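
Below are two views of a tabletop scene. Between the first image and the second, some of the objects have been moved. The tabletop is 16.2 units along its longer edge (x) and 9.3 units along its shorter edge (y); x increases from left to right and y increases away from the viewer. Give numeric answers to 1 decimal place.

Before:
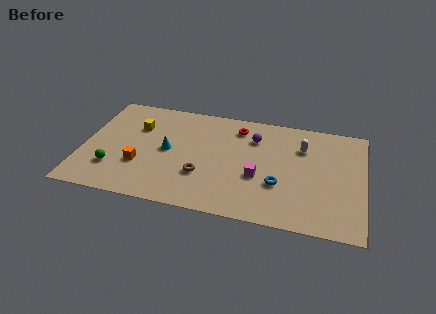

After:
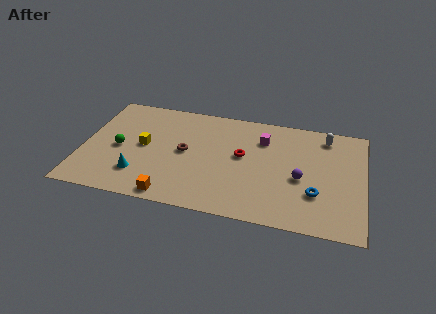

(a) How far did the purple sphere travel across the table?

4.0

From (9.8, 6.9) to (12.6, 4.0), the purple sphere covered √(2.8² + 2.9²) ≈ 4.0 units.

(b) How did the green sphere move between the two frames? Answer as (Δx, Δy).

(0.2, 1.8)

The green sphere started near (1.9, 2.5) and ended near (2.1, 4.3).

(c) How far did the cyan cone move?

2.8

The cyan cone moved from about (4.9, 4.7) to (3.4, 2.3), a distance of √(1.5² + 2.4²) ≈ 2.8.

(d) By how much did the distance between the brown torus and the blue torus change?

+3.4

The distance was about 4.4 in the first image and 7.8 in the second, so they moved 3.4 units further apart.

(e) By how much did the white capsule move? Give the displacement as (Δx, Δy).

(1.3, 1.2)

From the two frames, the white capsule sits at roughly (12.6, 6.7) before and (13.9, 7.9) after.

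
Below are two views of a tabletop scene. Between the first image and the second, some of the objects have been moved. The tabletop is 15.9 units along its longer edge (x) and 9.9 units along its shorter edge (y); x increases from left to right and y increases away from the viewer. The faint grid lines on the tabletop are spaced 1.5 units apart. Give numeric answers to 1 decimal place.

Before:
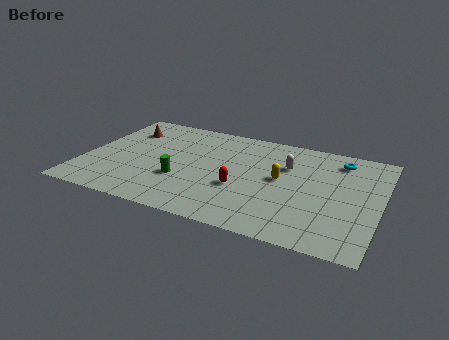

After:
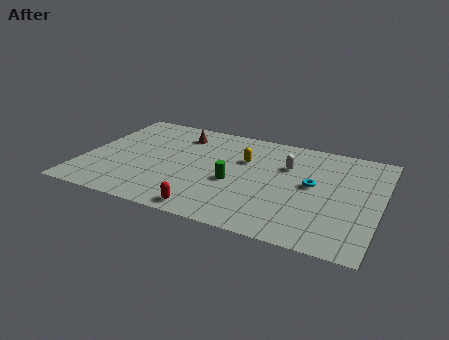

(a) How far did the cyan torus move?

3.1

From (13.5, 8.2) to (12.3, 5.3), the cyan torus covered √(1.2² + 2.9²) ≈ 3.1 units.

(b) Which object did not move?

the white capsule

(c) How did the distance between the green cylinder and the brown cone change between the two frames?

-0.3

The distance was about 5.4 in the first image and 5.1 in the second, so they moved 0.3 units closer together.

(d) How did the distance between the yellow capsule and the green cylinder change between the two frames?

-3.1

They were about 5.5 units apart before and 2.4 after — 3.1 units closer together.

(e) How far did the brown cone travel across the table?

3.0

From (1.8, 7.4) to (4.8, 7.9), the brown cone covered √(3.0² + 0.5²) ≈ 3.0 units.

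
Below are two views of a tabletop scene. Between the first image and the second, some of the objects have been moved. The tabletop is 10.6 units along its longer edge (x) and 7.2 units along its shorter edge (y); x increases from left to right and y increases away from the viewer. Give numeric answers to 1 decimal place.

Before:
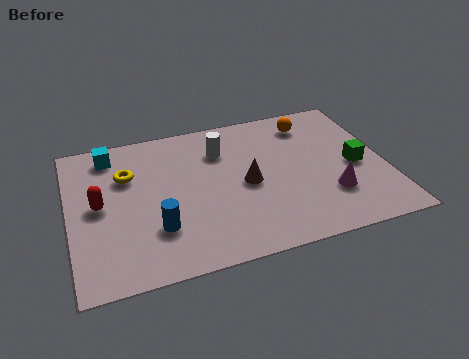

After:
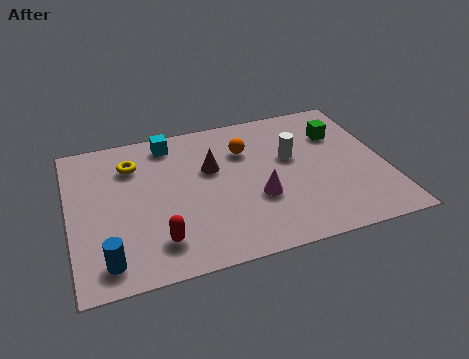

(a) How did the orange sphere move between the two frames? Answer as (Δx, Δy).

(-2.3, -0.8)

From the two frames, the orange sphere sits at roughly (8.3, 5.9) before and (6.0, 5.1) after.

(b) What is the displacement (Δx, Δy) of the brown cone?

(-1.1, 1.1)

The brown cone started near (5.9, 3.4) and ended near (4.8, 4.5).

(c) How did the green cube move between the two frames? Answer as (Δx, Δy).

(-0.4, 1.8)

From the two frames, the green cube sits at roughly (9.6, 3.3) before and (9.2, 5.1) after.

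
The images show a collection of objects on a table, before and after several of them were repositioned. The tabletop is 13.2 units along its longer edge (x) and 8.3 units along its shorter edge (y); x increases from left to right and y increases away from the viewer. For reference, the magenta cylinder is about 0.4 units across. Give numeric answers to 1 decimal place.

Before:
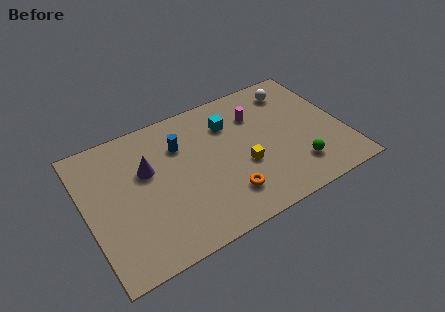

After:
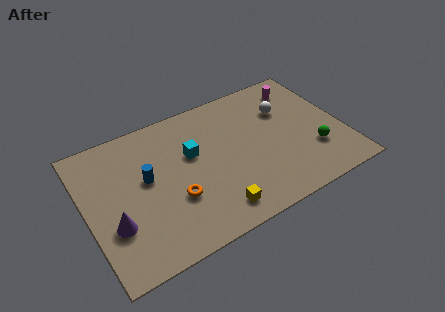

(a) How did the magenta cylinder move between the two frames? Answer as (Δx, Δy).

(2.5, 0.8)

From the two frames, the magenta cylinder sits at roughly (9.0, 6.0) before and (11.5, 6.8) after.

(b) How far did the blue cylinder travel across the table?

2.2

The blue cylinder moved from about (5.0, 5.9) to (3.1, 4.7), a distance of √(1.9² + 1.2²) ≈ 2.2.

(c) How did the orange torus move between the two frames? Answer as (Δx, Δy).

(-2.5, 1.0)

From the two frames, the orange torus sits at roughly (6.8, 1.9) before and (4.3, 2.9) after.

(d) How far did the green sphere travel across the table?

1.2

The green sphere moved from about (10.5, 1.9) to (11.5, 2.5), a distance of √(1.0² + 0.6²) ≈ 1.2.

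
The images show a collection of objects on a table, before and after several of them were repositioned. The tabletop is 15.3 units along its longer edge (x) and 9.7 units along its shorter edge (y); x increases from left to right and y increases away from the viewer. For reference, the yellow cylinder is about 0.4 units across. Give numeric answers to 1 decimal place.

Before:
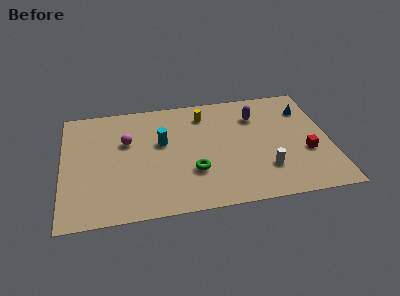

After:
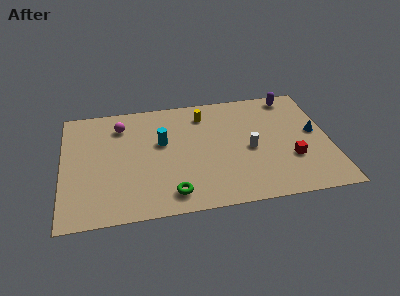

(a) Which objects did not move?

the cyan cylinder and the yellow cylinder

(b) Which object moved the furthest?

the purple capsule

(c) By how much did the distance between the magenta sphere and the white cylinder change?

-0.6

The distance was about 8.6 in the first image and 8.0 in the second, so they moved 0.6 units closer together.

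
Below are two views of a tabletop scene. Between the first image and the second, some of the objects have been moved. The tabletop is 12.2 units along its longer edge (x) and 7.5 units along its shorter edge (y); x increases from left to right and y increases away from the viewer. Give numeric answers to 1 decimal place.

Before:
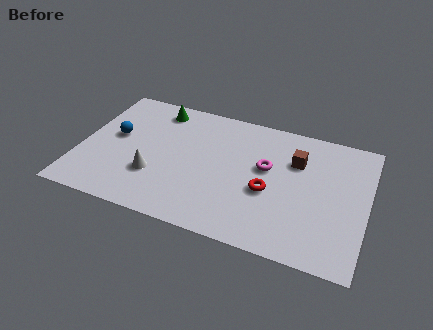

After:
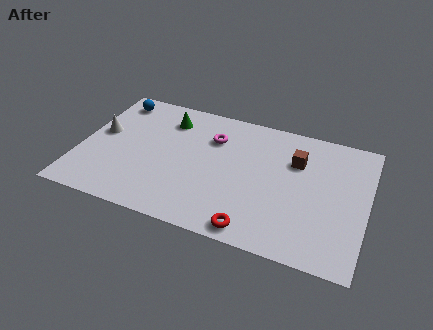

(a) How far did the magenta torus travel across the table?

2.6

From (7.9, 4.4) to (5.5, 5.4), the magenta torus covered √(2.4² + 1.0²) ≈ 2.6 units.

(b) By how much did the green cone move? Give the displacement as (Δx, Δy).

(0.5, -0.5)

The green cone started near (3.0, 6.4) and ended near (3.5, 5.9).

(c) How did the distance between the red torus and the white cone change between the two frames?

+2.8

They were about 4.9 units apart before and 7.7 after — 2.8 units further apart.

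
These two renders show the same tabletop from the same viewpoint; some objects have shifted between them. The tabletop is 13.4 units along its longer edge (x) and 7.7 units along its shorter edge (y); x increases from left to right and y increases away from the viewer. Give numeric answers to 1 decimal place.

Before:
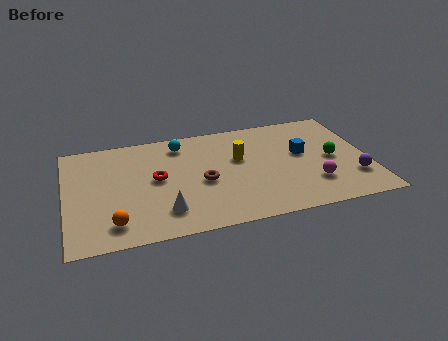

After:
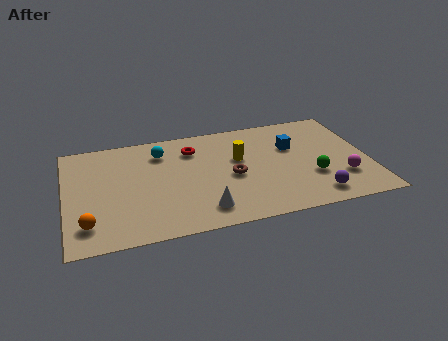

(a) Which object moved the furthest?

the red torus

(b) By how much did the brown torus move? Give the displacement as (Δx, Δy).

(1.3, 0.1)

The brown torus started near (6.0, 3.4) and ended near (7.3, 3.5).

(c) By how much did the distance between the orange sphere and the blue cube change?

+0.8

Before: roughly 9.0 units apart; after: 9.8. That's 0.8 units further apart.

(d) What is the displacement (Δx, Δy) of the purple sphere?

(-1.8, -0.9)

From the two frames, the purple sphere sits at roughly (12.6, 2.1) before and (10.8, 1.2) after.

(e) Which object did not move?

the yellow cylinder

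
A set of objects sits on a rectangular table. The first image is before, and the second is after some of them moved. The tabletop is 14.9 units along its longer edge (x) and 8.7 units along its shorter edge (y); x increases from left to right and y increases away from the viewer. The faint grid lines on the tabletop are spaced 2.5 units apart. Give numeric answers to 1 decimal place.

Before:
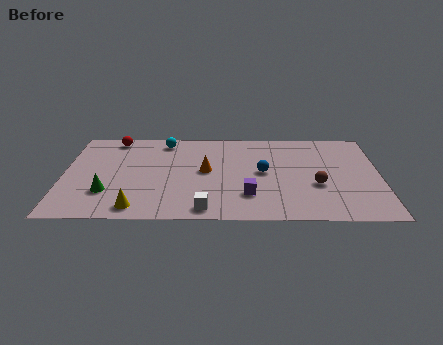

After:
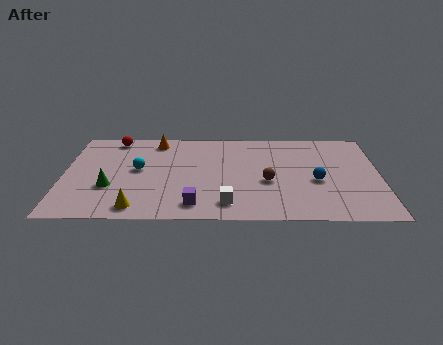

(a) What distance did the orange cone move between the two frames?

3.8

The orange cone was near (6.7, 4.6) before and (4.3, 7.5) after, so it travelled √(2.4² + 2.9²) ≈ 3.8 units.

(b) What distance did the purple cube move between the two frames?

2.7

From (8.7, 2.3) to (6.2, 1.4), the purple cube covered √(2.5² + 0.9²) ≈ 2.7 units.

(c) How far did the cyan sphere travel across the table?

3.0

The cyan sphere moved from about (4.7, 7.5) to (3.5, 4.7), a distance of √(1.2² + 2.8²) ≈ 3.0.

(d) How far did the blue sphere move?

2.6

The blue sphere was near (9.4, 4.5) before and (11.9, 3.7) after, so it travelled √(2.5² + 0.8²) ≈ 2.6 units.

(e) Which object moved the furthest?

the orange cone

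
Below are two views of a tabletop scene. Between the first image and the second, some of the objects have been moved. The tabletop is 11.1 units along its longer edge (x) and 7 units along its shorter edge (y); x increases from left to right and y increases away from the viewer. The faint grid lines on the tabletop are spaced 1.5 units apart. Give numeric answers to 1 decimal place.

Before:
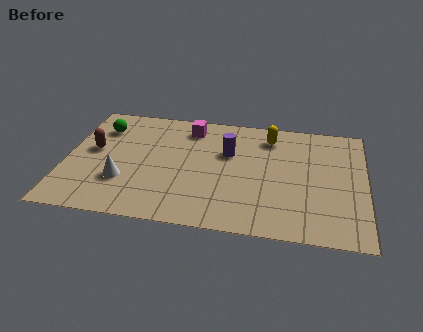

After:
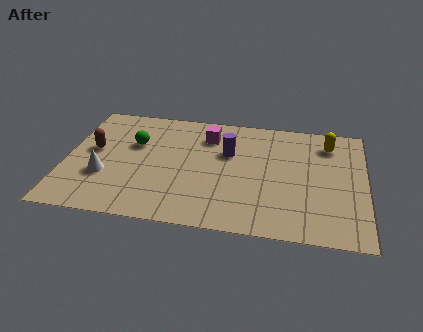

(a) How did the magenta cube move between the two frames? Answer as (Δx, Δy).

(0.7, -0.4)

The magenta cube was at about (4.5, 5.8) and moved to about (5.2, 5.4).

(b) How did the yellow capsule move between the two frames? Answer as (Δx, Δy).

(2.2, -0.1)

The yellow capsule started near (7.5, 5.7) and ended near (9.7, 5.6).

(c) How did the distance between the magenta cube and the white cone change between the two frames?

+0.5

The distance was about 4.3 in the first image and 4.8 in the second, so they moved 0.5 units further apart.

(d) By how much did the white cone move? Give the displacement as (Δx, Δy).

(-0.7, 0.2)

From the two frames, the white cone sits at roughly (2.2, 2.2) before and (1.5, 2.4) after.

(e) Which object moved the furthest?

the yellow capsule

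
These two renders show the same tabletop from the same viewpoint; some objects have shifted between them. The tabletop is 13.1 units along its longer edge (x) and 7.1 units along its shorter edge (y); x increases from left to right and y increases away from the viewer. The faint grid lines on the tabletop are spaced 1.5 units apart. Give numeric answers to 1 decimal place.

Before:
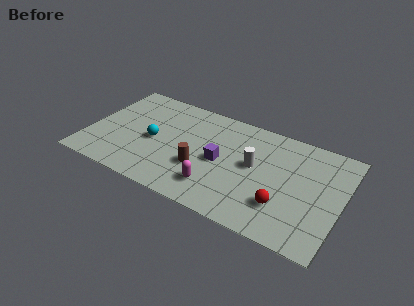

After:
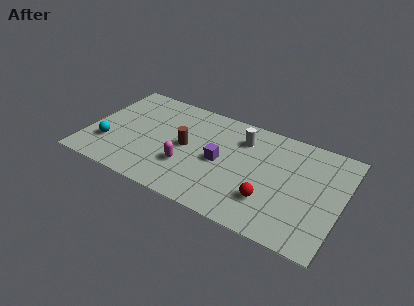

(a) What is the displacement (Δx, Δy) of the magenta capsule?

(-1.6, 0.7)

The magenta capsule was at about (6.9, 1.6) and moved to about (5.3, 2.3).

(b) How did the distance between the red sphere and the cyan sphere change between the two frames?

+1.4

The distance was about 7.0 in the first image and 8.4 in the second, so they moved 1.4 units further apart.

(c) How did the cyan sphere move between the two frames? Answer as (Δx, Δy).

(-2.2, -1.2)

The cyan sphere was at about (3.4, 3.3) and moved to about (1.2, 2.1).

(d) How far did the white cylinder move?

1.7

The white cylinder was near (8.6, 3.9) before and (7.8, 5.4) after, so it travelled √(0.8² + 1.5²) ≈ 1.7 units.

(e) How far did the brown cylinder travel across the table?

1.4

The brown cylinder moved from about (6.0, 2.5) to (5.1, 3.6), a distance of √(0.9² + 1.1²) ≈ 1.4.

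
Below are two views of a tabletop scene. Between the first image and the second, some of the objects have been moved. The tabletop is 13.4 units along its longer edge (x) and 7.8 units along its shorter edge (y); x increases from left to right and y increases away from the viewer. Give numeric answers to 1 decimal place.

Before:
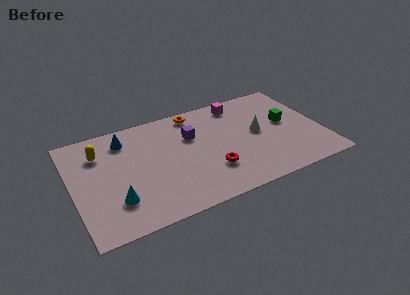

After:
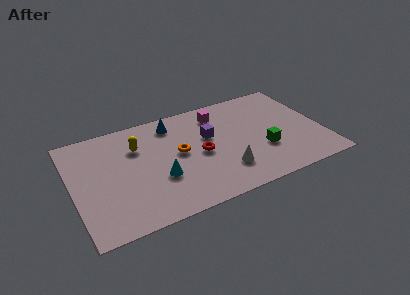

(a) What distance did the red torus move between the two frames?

1.5

The red torus moved from about (7.2, 2.3) to (6.8, 3.7), a distance of √(0.4² + 1.4²) ≈ 1.5.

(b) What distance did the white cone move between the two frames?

3.0

The white cone moved from about (10.0, 4.1) to (7.9, 2.0), a distance of √(2.1² + 2.1²) ≈ 3.0.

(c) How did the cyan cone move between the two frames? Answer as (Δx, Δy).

(2.4, 0.7)

The cyan cone was at about (2.1, 2.1) and moved to about (4.5, 2.8).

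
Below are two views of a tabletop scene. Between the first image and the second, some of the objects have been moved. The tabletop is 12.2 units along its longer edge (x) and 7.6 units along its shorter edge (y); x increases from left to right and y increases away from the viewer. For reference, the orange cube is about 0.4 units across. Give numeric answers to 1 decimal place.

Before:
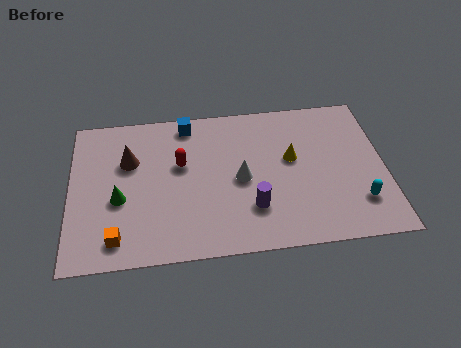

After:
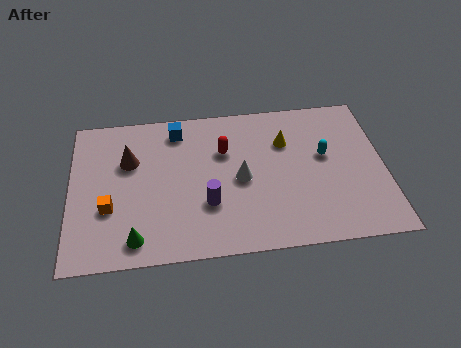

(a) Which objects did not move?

the white cone and the brown cone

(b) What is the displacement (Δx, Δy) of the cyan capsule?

(-1.2, 2.5)

The cyan capsule was at about (11.1, 1.9) and moved to about (9.9, 4.4).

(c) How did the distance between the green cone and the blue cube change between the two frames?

+1.1

The distance was about 4.5 in the first image and 5.6 in the second, so they moved 1.1 units further apart.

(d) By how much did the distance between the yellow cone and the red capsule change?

-1.9

The distance was about 4.3 in the first image and 2.4 in the second, so they moved 1.9 units closer together.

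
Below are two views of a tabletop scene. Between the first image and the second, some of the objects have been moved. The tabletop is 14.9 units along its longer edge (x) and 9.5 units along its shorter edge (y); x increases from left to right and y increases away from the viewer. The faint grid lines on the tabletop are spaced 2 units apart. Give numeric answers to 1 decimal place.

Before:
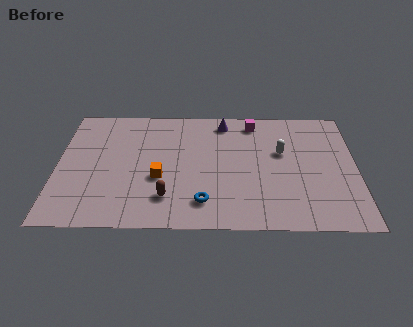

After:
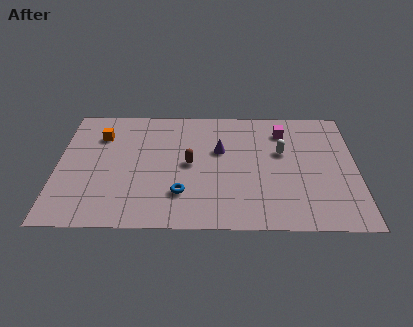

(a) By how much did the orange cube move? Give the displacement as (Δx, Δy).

(-3.0, 3.3)

The orange cube was at about (5.1, 3.7) and moved to about (2.1, 7.0).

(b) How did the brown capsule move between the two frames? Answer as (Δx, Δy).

(1.1, 2.6)

The brown capsule started near (5.5, 2.2) and ended near (6.6, 4.8).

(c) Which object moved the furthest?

the orange cube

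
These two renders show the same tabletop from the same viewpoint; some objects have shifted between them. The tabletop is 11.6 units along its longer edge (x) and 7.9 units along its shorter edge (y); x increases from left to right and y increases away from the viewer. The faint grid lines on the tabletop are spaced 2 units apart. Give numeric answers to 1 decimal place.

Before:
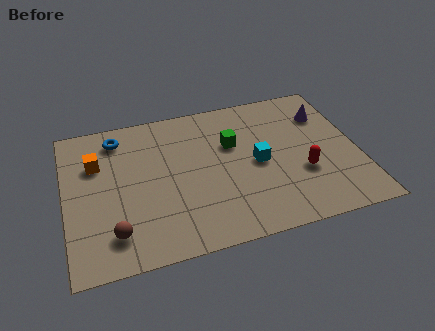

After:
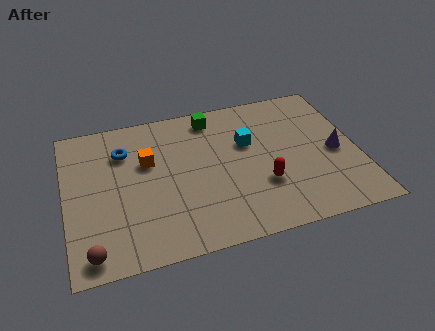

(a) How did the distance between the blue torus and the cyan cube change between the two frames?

-1.1

The distance was about 6.1 in the first image and 5.0 in the second, so they moved 1.1 units closer together.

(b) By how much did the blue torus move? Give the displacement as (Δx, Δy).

(0.2, -0.8)

From the two frames, the blue torus sits at roughly (2.2, 6.6) before and (2.4, 5.8) after.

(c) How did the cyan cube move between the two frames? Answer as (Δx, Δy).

(-0.3, 1.2)

From the two frames, the cyan cube sits at roughly (7.6, 3.8) before and (7.3, 5.0) after.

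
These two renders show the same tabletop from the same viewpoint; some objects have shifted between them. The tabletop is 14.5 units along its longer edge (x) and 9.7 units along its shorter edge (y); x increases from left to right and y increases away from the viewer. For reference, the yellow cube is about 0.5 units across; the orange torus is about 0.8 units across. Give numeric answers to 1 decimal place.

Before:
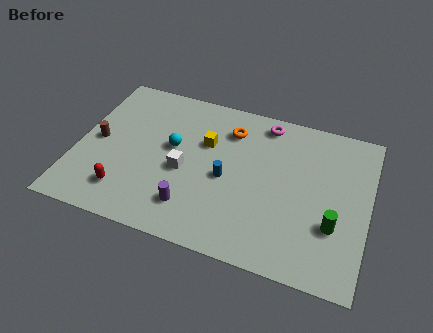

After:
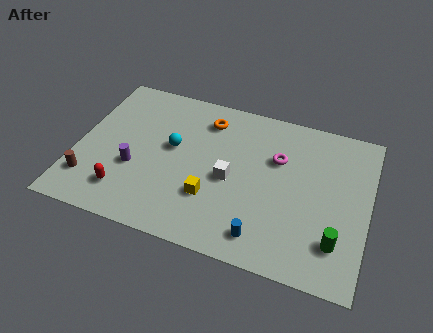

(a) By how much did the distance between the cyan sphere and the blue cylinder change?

+3.3

They were about 3.0 units apart before and 6.3 after — 3.3 units further apart.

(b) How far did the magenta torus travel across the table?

2.2

From (9.1, 8.5) to (9.9, 6.4), the magenta torus covered √(0.8² + 2.1²) ≈ 2.2 units.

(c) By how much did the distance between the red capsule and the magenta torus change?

-0.7

Before: roughly 9.1 units apart; after: 8.4. That's 0.7 units closer together.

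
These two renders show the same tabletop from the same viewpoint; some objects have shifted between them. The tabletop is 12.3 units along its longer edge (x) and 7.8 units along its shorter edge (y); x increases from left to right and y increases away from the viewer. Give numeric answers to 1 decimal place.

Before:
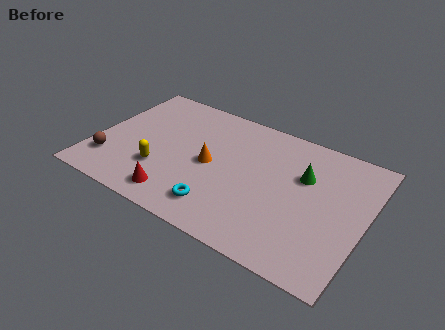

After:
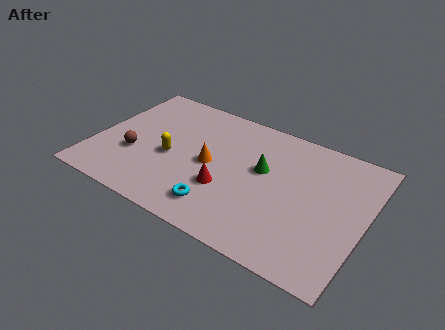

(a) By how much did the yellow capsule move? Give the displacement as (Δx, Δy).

(0.3, 1.0)

The yellow capsule was at about (3.2, 2.4) and moved to about (3.5, 3.4).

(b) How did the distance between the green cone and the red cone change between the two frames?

-4.1

The distance was about 6.5 in the first image and 2.4 in the second, so they moved 4.1 units closer together.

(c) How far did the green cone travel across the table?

1.9

From (9.4, 5.1) to (7.6, 4.6), the green cone covered √(1.8² + 0.5²) ≈ 1.9 units.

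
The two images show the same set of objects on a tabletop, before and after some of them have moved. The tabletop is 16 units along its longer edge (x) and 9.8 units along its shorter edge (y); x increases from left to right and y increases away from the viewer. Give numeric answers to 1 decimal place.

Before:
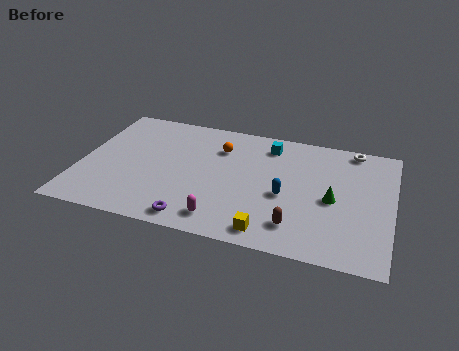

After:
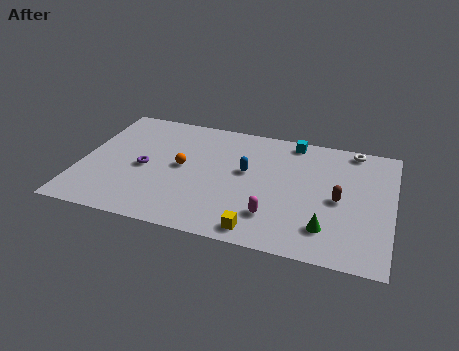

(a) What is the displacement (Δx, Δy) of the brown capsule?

(2.0, 2.6)

From the two frames, the brown capsule sits at roughly (11.3, 2.0) before and (13.3, 4.6) after.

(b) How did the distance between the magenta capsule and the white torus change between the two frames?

-2.2

The distance was about 9.7 in the first image and 7.5 in the second, so they moved 2.2 units closer together.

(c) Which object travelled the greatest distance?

the purple torus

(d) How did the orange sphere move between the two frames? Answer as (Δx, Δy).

(-1.8, -2.1)

The orange sphere started near (7.0, 7.2) and ended near (5.2, 5.1).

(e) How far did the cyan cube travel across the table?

1.4

From (9.5, 8.1) to (10.7, 8.8), the cyan cube covered √(1.2² + 0.7²) ≈ 1.4 units.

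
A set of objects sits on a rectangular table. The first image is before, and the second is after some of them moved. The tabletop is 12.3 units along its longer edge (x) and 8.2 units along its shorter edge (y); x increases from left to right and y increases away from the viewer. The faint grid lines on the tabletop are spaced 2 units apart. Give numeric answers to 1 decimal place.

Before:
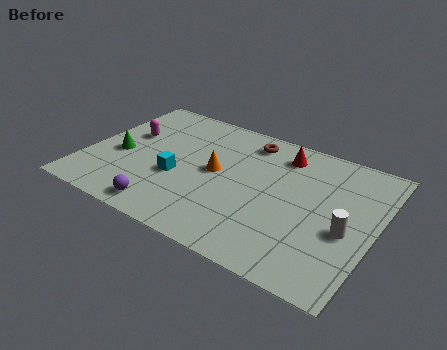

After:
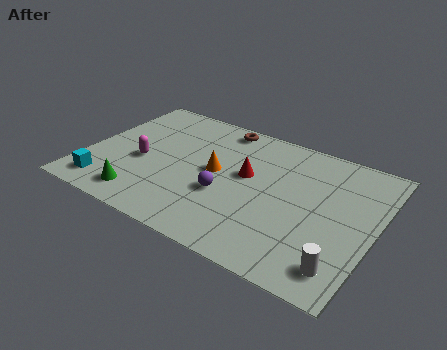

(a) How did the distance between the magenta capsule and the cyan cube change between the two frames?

-0.6

The distance was about 3.1 in the first image and 2.5 in the second, so they moved 0.6 units closer together.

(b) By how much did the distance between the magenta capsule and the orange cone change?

-0.9

Before: roughly 4.1 units apart; after: 3.2. That's 0.9 units closer together.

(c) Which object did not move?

the orange cone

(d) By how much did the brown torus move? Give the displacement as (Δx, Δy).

(-1.3, 0.4)

The brown torus was at about (6.5, 6.9) and moved to about (5.2, 7.3).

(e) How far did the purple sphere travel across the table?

3.0

From (3.9, 1.0) to (6.1, 3.1), the purple sphere covered √(2.2² + 2.1²) ≈ 3.0 units.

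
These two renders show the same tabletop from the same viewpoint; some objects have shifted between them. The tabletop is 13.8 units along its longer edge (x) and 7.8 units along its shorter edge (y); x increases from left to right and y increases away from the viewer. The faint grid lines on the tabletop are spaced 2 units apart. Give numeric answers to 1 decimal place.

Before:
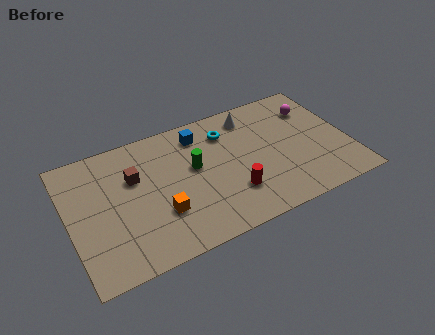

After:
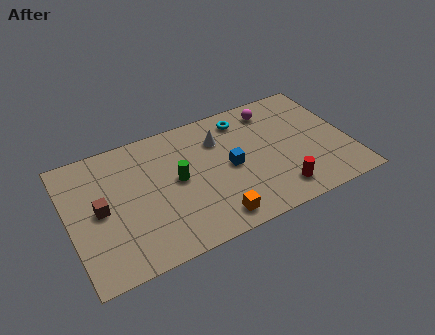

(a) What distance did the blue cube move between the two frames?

2.9

The blue cube moved from about (6.7, 6.4) to (7.9, 3.8), a distance of √(1.2² + 2.6²) ≈ 2.9.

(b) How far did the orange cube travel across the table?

2.8

The orange cube was near (4.3, 2.5) before and (6.7, 1.1) after, so it travelled √(2.4² + 1.4²) ≈ 2.8 units.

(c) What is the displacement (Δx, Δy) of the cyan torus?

(0.9, 0.5)

The cyan torus was at about (8.0, 6.0) and moved to about (8.9, 6.5).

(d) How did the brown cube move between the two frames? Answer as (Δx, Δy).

(-1.8, -1.2)

The brown cube was at about (3.3, 5.1) and moved to about (1.5, 3.9).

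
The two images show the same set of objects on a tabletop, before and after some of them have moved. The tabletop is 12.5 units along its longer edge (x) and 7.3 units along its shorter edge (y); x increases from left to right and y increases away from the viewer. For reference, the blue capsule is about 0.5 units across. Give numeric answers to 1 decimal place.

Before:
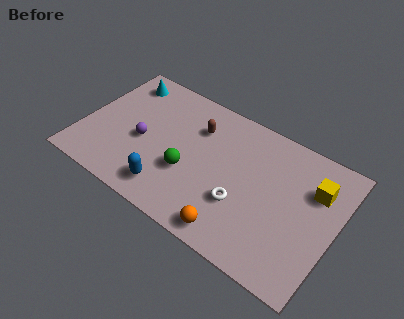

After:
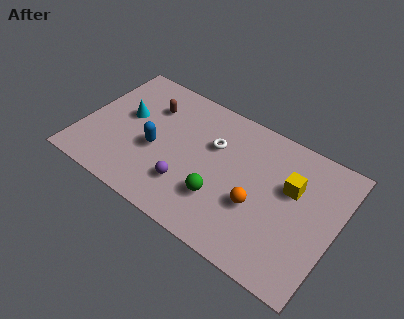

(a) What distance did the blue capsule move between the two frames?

2.1

From (4.7, 1.3) to (3.7, 3.1), the blue capsule covered √(1.0² + 1.8²) ≈ 2.1 units.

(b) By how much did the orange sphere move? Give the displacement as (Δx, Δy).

(0.8, 1.9)

The orange sphere was at about (8.0, 0.9) and moved to about (8.8, 2.8).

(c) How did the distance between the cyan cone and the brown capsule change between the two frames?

-2.6

Before: roughly 4.1 units apart; after: 1.5. That's 2.6 units closer together.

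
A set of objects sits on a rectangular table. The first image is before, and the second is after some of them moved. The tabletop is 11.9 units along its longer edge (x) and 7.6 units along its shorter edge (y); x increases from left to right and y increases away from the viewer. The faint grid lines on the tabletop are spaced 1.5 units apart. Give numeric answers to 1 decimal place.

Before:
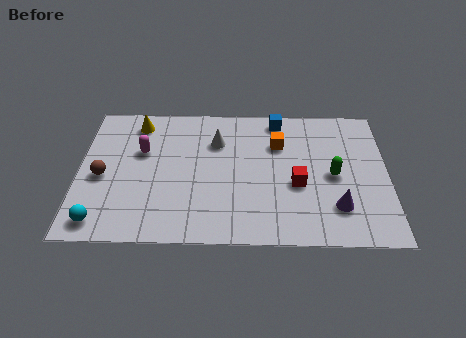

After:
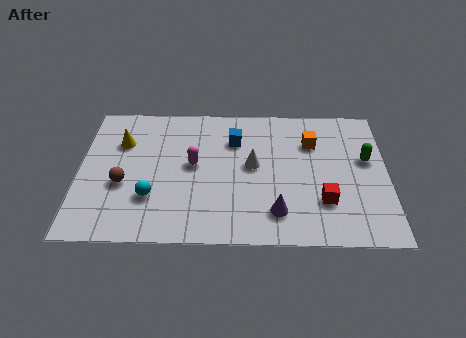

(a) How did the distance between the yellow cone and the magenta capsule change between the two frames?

+1.4

They were about 1.6 units apart before and 3.0 after — 1.4 units further apart.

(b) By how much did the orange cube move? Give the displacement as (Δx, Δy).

(1.3, 0.1)

The orange cube started near (7.7, 5.3) and ended near (9.0, 5.4).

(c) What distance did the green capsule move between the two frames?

1.6

The green capsule moved from about (9.8, 3.6) to (11.1, 4.5), a distance of √(1.3² + 0.9²) ≈ 1.6.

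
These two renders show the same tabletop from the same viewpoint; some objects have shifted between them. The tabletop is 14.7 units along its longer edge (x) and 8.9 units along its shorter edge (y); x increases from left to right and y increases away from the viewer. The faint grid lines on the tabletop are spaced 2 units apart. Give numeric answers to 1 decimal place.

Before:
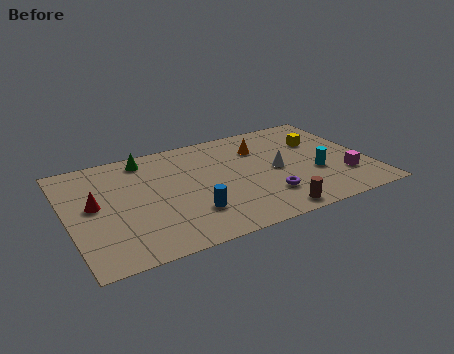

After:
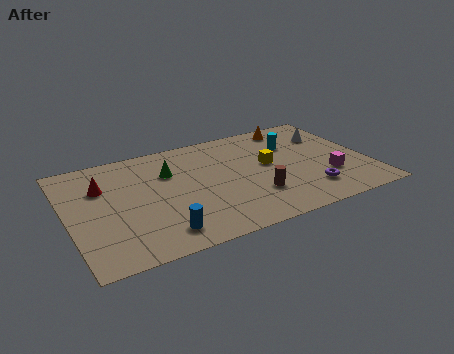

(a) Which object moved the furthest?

the white cone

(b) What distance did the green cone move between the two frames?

1.9

The green cone moved from about (4.1, 7.7) to (5.1, 6.1), a distance of √(1.0² + 1.6²) ≈ 1.9.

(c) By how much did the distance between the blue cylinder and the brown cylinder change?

+0.9

Before: roughly 4.0 units apart; after: 4.9. That's 0.9 units further apart.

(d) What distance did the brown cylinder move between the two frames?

1.8

From (9.4, 0.9) to (8.9, 2.6), the brown cylinder covered √(0.5² + 1.7²) ≈ 1.8 units.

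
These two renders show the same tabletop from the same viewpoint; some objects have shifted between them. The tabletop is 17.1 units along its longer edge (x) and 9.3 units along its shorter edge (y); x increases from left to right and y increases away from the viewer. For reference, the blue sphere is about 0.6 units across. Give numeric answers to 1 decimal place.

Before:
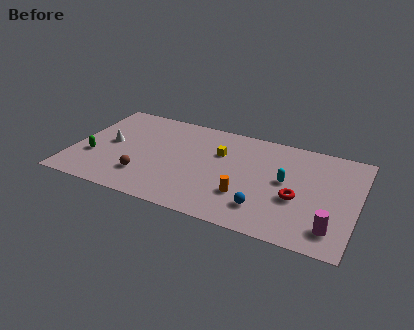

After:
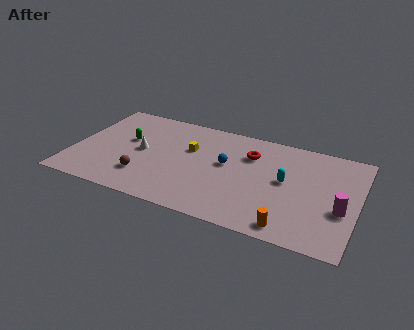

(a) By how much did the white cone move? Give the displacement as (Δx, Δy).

(2.0, -0.1)

The white cone was at about (2.1, 4.8) and moved to about (4.1, 4.7).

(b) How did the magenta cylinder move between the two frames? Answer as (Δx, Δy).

(0.4, 1.8)

From the two frames, the magenta cylinder sits at roughly (15.8, 1.8) before and (16.2, 3.6) after.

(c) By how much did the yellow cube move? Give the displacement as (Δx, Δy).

(-1.8, -0.3)

The yellow cube started near (8.7, 6.2) and ended near (6.9, 5.9).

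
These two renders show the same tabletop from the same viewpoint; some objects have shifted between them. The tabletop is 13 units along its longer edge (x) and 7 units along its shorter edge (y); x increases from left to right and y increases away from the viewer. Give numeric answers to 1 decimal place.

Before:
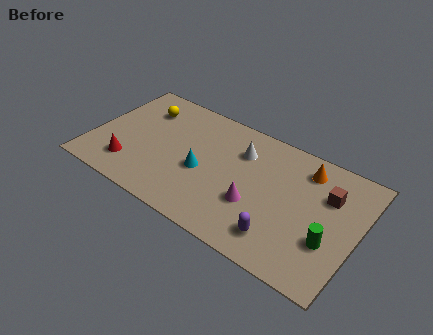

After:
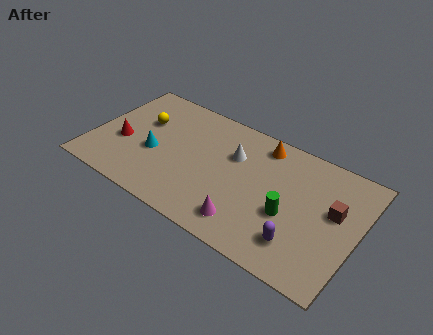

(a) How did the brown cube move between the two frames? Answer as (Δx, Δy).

(0.4, -0.7)

From the two frames, the brown cube sits at roughly (11.4, 4.8) before and (11.8, 4.1) after.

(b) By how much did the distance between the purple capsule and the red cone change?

+1.6

Before: roughly 7.5 units apart; after: 9.1. That's 1.6 units further apart.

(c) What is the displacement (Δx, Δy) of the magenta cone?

(-0.2, -1.2)

The magenta cone started near (8.2, 2.5) and ended near (8.0, 1.3).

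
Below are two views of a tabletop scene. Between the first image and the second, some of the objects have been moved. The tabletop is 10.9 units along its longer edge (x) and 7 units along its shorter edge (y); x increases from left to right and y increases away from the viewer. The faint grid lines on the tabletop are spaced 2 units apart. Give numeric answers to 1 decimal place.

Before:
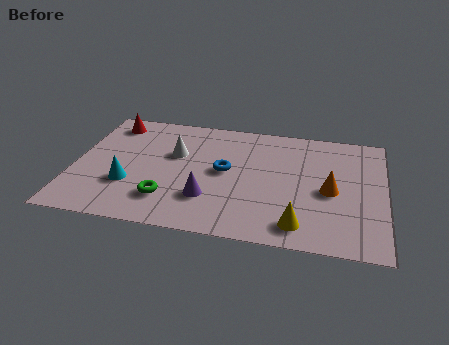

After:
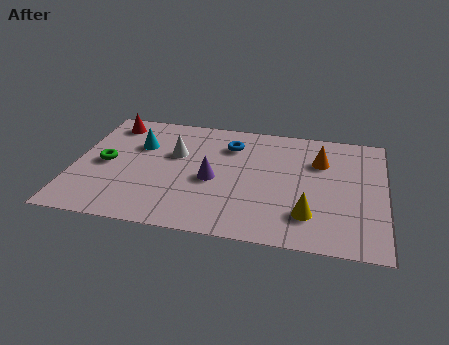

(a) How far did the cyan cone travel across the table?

2.4

From (2.0, 2.3) to (2.2, 4.7), the cyan cone covered √(0.2² + 2.4²) ≈ 2.4 units.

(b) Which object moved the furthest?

the green torus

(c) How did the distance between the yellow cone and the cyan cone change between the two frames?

+0.7

The distance was about 6.1 in the first image and 6.8 in the second, so they moved 0.7 units further apart.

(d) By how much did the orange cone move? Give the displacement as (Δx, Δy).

(-0.4, 1.7)

The orange cone was at about (9.0, 3.2) and moved to about (8.6, 4.9).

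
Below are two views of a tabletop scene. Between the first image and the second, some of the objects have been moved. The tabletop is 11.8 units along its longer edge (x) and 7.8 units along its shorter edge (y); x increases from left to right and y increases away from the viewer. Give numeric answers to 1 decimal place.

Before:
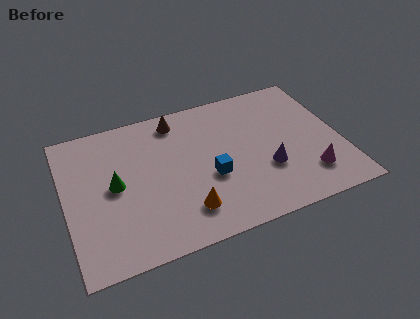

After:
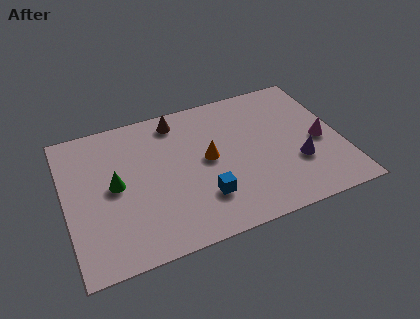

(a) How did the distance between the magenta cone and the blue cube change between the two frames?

+1.1

They were about 4.3 units apart before and 5.4 after — 1.1 units further apart.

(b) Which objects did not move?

the green cone and the brown cone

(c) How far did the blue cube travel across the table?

1.1

The blue cube moved from about (6.1, 3.1) to (5.7, 2.1), a distance of √(0.4² + 1.0²) ≈ 1.1.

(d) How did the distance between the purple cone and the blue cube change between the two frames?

+1.7

The distance was about 2.4 in the first image and 4.1 in the second, so they moved 1.7 units further apart.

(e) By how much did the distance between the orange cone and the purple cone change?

+0.3

Before: roughly 3.7 units apart; after: 4.0. That's 0.3 units further apart.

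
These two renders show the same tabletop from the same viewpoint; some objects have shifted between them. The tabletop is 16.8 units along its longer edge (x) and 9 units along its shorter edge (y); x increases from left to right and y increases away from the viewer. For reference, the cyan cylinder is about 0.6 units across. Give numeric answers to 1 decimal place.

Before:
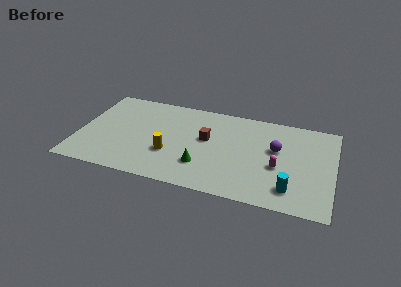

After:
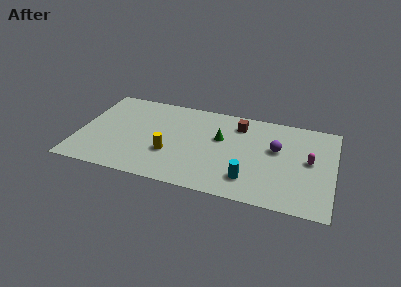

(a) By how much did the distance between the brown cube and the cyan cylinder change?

-1.3

Before: roughly 6.6 units apart; after: 5.3. That's 1.3 units closer together.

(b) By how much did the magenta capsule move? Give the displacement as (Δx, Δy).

(2.0, 1.1)

The magenta capsule was at about (13.2, 3.7) and moved to about (15.2, 4.8).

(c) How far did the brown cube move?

2.8

The brown cube was near (8.4, 5.2) before and (10.4, 7.2) after, so it travelled √(2.0² + 2.0²) ≈ 2.8 units.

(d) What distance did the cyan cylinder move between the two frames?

2.7

The cyan cylinder moved from about (14.1, 1.8) to (11.4, 2.0), a distance of √(2.7² + 0.2²) ≈ 2.7.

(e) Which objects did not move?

the purple sphere and the yellow cylinder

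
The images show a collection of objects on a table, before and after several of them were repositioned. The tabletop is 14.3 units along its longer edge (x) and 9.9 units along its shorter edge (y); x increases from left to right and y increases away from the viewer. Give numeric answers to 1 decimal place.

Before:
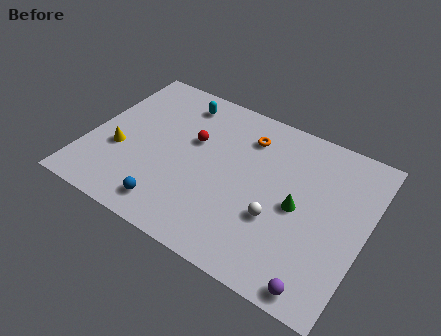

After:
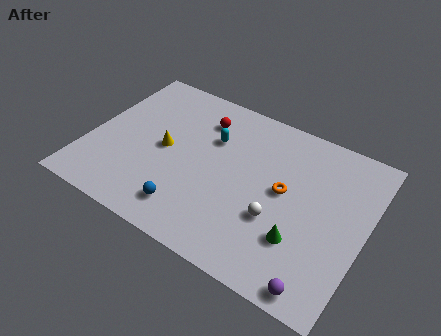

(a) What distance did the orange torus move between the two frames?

3.3

The orange torus moved from about (7.8, 7.7) to (10.1, 5.3), a distance of √(2.3² + 2.4²) ≈ 3.3.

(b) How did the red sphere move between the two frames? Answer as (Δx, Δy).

(0.2, 1.6)

From the two frames, the red sphere sits at roughly (5.2, 6.1) before and (5.4, 7.7) after.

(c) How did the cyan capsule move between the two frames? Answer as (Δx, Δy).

(2.0, -1.6)

The cyan capsule started near (4.1, 8.3) and ended near (6.1, 6.7).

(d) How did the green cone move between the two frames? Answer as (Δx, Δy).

(0.4, -1.8)

The green cone was at about (10.9, 4.7) and moved to about (11.3, 2.9).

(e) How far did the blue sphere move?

0.9

From (4.8, 1.5) to (5.7, 1.8), the blue sphere covered √(0.9² + 0.3²) ≈ 0.9 units.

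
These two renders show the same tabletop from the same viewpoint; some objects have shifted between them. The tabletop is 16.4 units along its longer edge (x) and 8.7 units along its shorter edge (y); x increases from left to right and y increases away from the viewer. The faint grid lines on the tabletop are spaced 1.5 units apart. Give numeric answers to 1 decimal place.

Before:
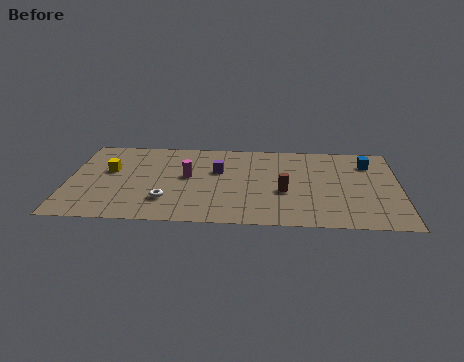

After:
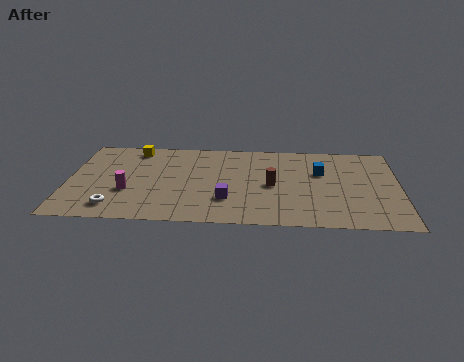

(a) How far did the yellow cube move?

2.6

The yellow cube moved from about (2.0, 5.2) to (3.2, 7.5), a distance of √(1.2² + 2.3²) ≈ 2.6.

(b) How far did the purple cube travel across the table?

3.0

The purple cube was near (7.4, 5.5) before and (7.9, 2.5) after, so it travelled √(0.5² + 3.0²) ≈ 3.0 units.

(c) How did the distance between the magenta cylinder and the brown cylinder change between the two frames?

+2.2

The distance was about 5.0 in the first image and 7.2 in the second, so they moved 2.2 units further apart.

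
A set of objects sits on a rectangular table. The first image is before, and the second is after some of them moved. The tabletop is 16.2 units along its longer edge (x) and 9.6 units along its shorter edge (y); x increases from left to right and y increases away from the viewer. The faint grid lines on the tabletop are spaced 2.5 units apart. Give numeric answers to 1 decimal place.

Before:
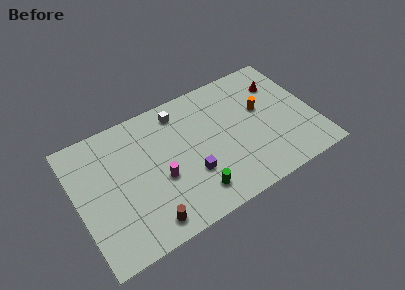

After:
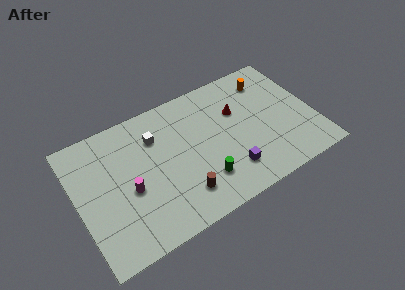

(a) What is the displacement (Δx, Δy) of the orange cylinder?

(0.8, 2.0)

The orange cylinder was at about (12.8, 5.7) and moved to about (13.6, 7.7).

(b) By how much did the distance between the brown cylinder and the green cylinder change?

-1.8

They were about 3.3 units apart before and 1.5 after — 1.8 units closer together.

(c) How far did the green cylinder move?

0.9

The green cylinder moved from about (7.5, 1.8) to (8.2, 2.4), a distance of √(0.7² + 0.6²) ≈ 0.9.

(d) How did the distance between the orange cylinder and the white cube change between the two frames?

+2.1

The distance was about 5.9 in the first image and 8.0 in the second, so they moved 2.1 units further apart.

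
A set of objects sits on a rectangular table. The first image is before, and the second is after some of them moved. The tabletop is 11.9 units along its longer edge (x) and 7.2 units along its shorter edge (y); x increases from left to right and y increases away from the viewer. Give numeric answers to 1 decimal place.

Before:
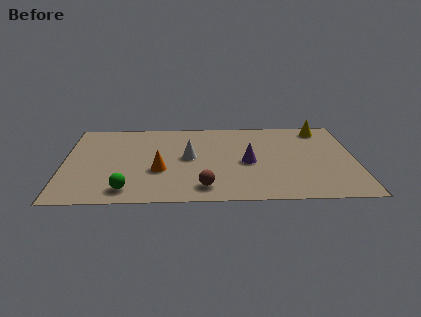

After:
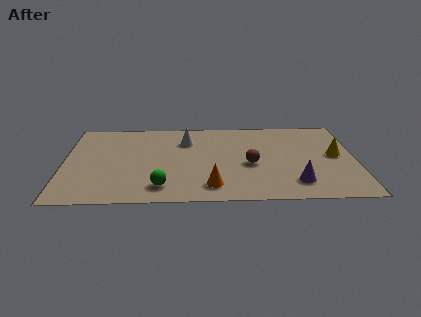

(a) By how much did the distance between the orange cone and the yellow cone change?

-1.9

They were about 7.6 units apart before and 5.7 after — 1.9 units closer together.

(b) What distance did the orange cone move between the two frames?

2.5

From (3.9, 2.7) to (6.0, 1.3), the orange cone covered √(2.1² + 1.4²) ≈ 2.5 units.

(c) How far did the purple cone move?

2.6

The purple cone was near (7.5, 3.3) before and (9.4, 1.5) after, so it travelled √(1.9² + 1.8²) ≈ 2.6 units.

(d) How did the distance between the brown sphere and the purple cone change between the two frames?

-0.4

The distance was about 2.8 in the first image and 2.4 in the second, so they moved 0.4 units closer together.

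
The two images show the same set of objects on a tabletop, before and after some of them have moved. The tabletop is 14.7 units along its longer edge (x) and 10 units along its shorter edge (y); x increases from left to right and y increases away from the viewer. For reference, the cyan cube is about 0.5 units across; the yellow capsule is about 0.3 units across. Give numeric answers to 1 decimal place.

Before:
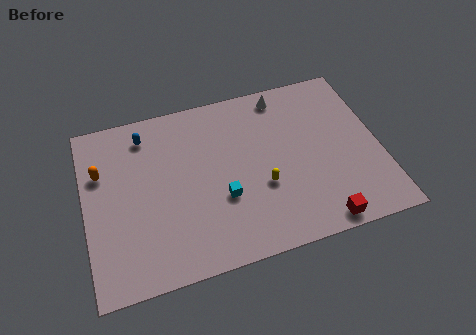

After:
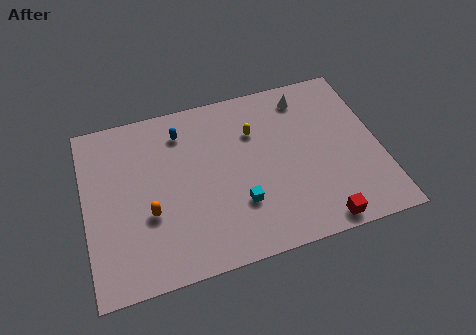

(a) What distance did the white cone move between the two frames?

1.2

The white cone was near (10.2, 8.8) before and (11.3, 8.4) after, so it travelled √(1.1² + 0.4²) ≈ 1.2 units.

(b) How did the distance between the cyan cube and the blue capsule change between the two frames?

-0.3

Before: roughly 5.9 units apart; after: 5.6. That's 0.3 units closer together.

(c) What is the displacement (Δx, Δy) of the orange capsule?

(2.2, -3.0)

The orange capsule started near (0.9, 6.7) and ended near (3.1, 3.7).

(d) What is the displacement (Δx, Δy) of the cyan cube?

(0.8, -0.6)

The cyan cube started near (6.7, 3.6) and ended near (7.5, 3.0).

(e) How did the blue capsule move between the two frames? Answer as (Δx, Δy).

(1.8, -0.3)

From the two frames, the blue capsule sits at roughly (3.2, 8.3) before and (5.0, 8.0) after.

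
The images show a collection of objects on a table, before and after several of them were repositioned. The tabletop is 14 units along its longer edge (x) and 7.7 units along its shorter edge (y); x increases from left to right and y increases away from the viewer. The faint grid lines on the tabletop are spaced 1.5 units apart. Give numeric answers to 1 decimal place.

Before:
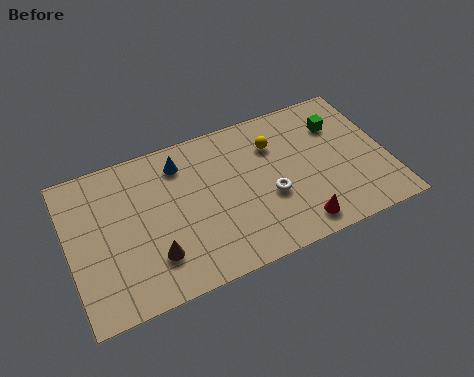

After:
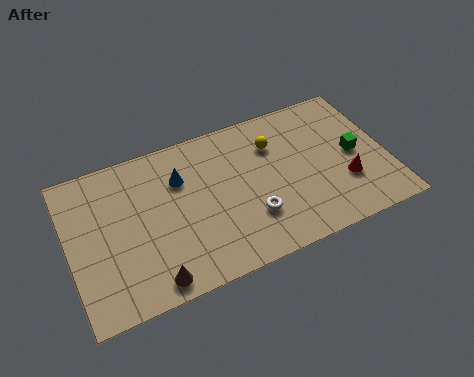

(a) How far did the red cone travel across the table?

2.7

From (9.7, 1.1) to (12.0, 2.5), the red cone covered √(2.3² + 1.4²) ≈ 2.7 units.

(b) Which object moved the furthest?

the red cone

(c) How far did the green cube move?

1.9

From (12.1, 5.6) to (12.6, 3.8), the green cube covered √(0.5² + 1.8²) ≈ 1.9 units.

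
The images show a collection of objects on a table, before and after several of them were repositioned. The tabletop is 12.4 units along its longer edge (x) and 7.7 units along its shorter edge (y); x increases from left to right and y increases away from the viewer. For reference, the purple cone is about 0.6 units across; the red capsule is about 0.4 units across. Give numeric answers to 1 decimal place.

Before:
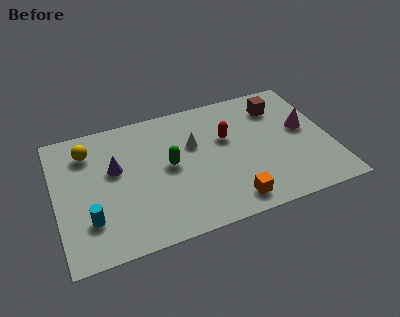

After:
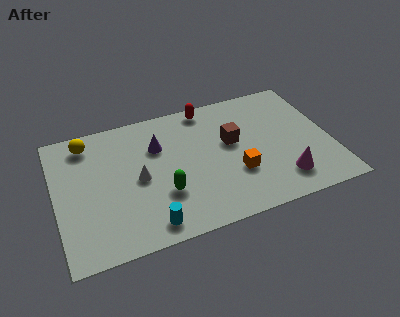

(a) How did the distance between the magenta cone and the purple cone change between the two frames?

-2.1

The distance was about 8.6 in the first image and 6.5 in the second, so they moved 2.1 units closer together.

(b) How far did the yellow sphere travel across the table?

0.5

The yellow sphere was near (1.6, 6.0) before and (1.6, 6.5) after, so it travelled √(0.0² + 0.5²) ≈ 0.5 units.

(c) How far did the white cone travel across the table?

2.9

The white cone moved from about (6.3, 4.9) to (3.7, 3.7), a distance of √(2.6² + 1.2²) ≈ 2.9.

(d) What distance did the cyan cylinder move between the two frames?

2.7

The cyan cylinder moved from about (1.4, 2.1) to (3.9, 1.0), a distance of √(2.5² + 1.1²) ≈ 2.7.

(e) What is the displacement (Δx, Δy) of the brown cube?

(-2.3, -1.5)

From the two frames, the brown cube sits at roughly (10.3, 6.0) before and (8.0, 4.5) after.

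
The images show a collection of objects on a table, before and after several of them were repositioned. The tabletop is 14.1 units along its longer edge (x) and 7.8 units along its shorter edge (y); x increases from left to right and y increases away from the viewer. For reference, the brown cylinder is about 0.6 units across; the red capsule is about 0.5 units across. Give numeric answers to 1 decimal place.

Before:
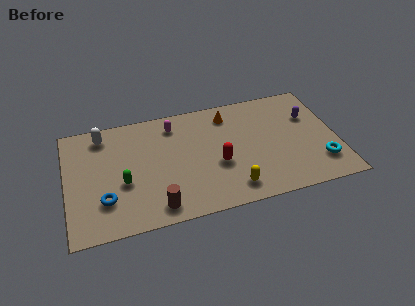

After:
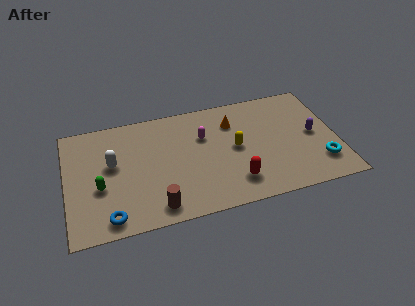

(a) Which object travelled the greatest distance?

the yellow capsule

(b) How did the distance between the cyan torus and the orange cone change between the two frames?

-0.6

They were about 6.4 units apart before and 5.8 after — 0.6 units closer together.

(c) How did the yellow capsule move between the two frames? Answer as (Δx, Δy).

(0.4, 2.7)

From the two frames, the yellow capsule sits at roughly (8.4, 1.3) before and (8.8, 4.0) after.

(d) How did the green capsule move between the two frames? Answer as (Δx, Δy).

(-1.2, 0.0)

The green capsule started near (2.9, 3.1) and ended near (1.7, 3.1).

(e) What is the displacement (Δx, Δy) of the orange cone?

(0.2, -0.6)

The orange cone was at about (8.6, 6.4) and moved to about (8.8, 5.8).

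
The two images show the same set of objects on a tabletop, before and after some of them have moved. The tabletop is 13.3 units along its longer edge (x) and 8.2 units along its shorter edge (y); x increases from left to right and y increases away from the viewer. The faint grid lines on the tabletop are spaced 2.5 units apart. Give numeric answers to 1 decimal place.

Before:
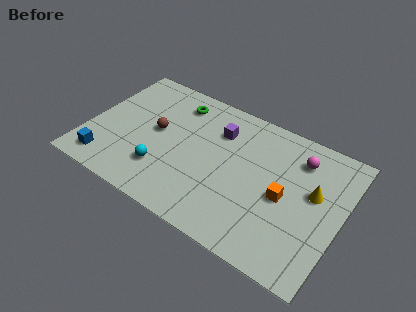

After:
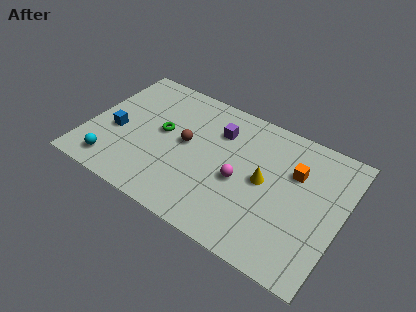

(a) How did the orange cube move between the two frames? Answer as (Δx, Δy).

(0.3, 1.7)

From the two frames, the orange cube sits at roughly (10.4, 3.8) before and (10.7, 5.5) after.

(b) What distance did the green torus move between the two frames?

2.2

From (4.2, 6.7) to (3.8, 4.5), the green torus covered √(0.4² + 2.2²) ≈ 2.2 units.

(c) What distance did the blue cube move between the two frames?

2.1

The blue cube moved from about (1.3, 1.3) to (1.5, 3.4), a distance of √(0.2² + 2.1²) ≈ 2.1.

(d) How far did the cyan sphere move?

2.7

From (4.2, 2.2) to (1.7, 1.3), the cyan sphere covered √(2.5² + 0.9²) ≈ 2.7 units.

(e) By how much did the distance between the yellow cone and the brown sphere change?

-4.1

They were about 8.3 units apart before and 4.2 after — 4.1 units closer together.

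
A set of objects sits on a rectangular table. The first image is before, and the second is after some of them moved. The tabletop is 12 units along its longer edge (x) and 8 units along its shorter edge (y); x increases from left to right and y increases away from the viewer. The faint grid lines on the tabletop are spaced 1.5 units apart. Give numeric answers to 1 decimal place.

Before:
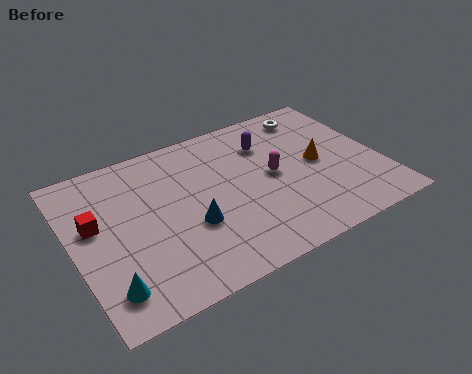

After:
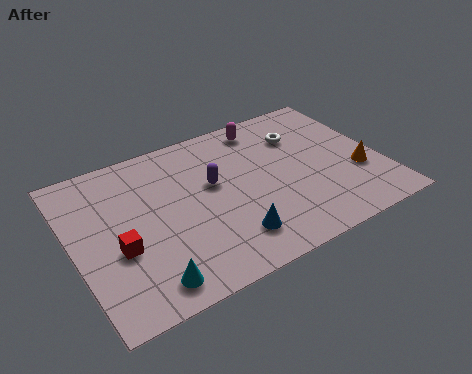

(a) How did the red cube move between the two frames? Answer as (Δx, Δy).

(0.7, -1.6)

The red cube was at about (0.9, 4.7) and moved to about (1.6, 3.1).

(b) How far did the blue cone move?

1.8

From (4.4, 3.0) to (5.7, 1.7), the blue cone covered √(1.3² + 1.3²) ≈ 1.8 units.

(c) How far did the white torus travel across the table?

1.2

The white torus moved from about (9.9, 6.8) to (9.2, 5.8), a distance of √(0.7² + 1.0²) ≈ 1.2.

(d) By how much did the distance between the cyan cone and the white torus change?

-2.1

The distance was about 10.4 in the first image and 8.3 in the second, so they moved 2.1 units closer together.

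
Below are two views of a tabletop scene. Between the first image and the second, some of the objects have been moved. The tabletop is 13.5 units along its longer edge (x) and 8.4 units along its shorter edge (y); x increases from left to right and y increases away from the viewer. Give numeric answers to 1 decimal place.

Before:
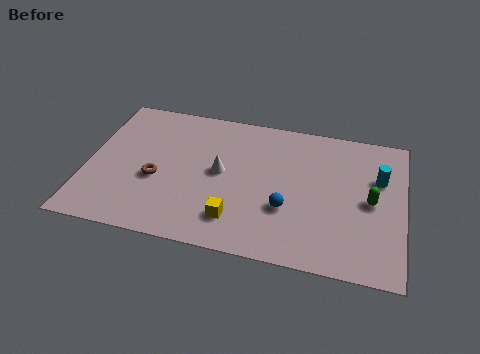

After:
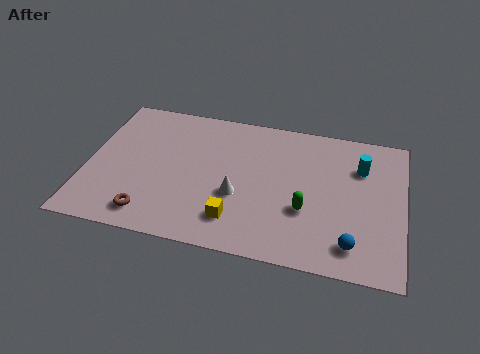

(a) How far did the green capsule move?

2.9

From (12.1, 4.1) to (9.4, 3.0), the green capsule covered √(2.7² + 1.1²) ≈ 2.9 units.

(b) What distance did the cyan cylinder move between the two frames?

0.9

The cyan cylinder was near (12.4, 5.5) before and (11.6, 6.0) after, so it travelled √(0.8² + 0.5²) ≈ 0.9 units.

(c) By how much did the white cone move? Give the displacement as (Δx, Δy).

(0.8, -1.2)

From the two frames, the white cone sits at roughly (5.7, 4.4) before and (6.5, 3.2) after.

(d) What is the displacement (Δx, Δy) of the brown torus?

(-0.1, -2.1)

The brown torus started near (3.0, 3.4) and ended near (2.9, 1.3).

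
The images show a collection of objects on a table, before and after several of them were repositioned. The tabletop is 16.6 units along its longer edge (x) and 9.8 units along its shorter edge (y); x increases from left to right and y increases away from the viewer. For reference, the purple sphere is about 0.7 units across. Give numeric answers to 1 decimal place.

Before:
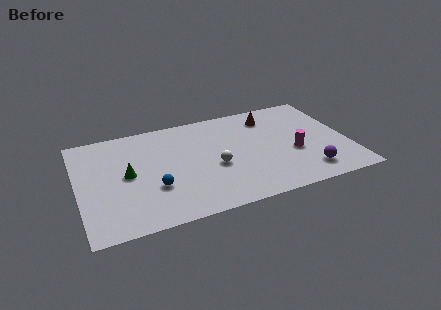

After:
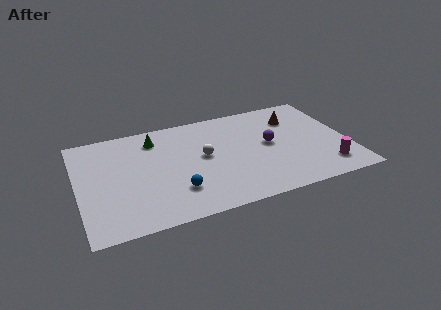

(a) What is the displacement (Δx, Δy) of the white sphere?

(-0.6, 1.2)

The white sphere was at about (8.3, 4.1) and moved to about (7.7, 5.3).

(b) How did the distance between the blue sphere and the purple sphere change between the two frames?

-2.9

The distance was about 9.4 in the first image and 6.5 in the second, so they moved 2.9 units closer together.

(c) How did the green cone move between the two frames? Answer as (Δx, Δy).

(1.9, 2.9)

The green cone started near (3.0, 5.0) and ended near (4.9, 7.9).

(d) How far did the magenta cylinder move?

2.7

The magenta cylinder was near (13.2, 3.9) before and (15.0, 1.9) after, so it travelled √(1.8² + 2.0²) ≈ 2.7 units.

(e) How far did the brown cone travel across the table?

1.6

The brown cone was near (12.1, 7.9) before and (13.6, 7.3) after, so it travelled √(1.5² + 0.6²) ≈ 1.6 units.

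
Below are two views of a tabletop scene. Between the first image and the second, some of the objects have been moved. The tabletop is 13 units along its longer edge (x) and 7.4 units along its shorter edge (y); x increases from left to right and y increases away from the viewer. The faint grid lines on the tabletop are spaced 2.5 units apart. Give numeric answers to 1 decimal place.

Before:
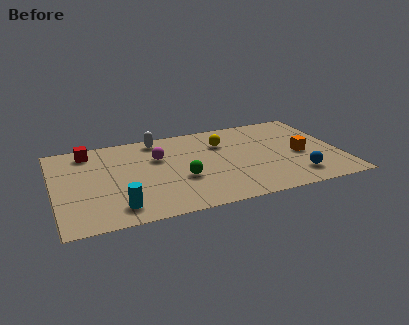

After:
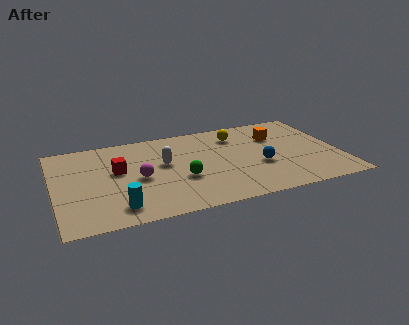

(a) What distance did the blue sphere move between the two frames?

2.1

The blue sphere moved from about (10.8, 1.5) to (9.3, 2.9), a distance of √(1.5² + 1.4²) ≈ 2.1.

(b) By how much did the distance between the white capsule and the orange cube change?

-1.7

The distance was about 7.1 in the first image and 5.4 in the second, so they moved 1.7 units closer together.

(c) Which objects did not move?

the green sphere and the cyan cylinder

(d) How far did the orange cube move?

2.1

From (11.2, 3.3) to (10.3, 5.2), the orange cube covered √(0.9² + 1.9²) ≈ 2.1 units.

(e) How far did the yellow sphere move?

0.9

The yellow sphere moved from about (7.8, 5.3) to (8.5, 5.8), a distance of √(0.7² + 0.5²) ≈ 0.9.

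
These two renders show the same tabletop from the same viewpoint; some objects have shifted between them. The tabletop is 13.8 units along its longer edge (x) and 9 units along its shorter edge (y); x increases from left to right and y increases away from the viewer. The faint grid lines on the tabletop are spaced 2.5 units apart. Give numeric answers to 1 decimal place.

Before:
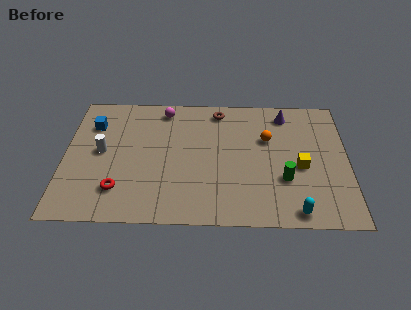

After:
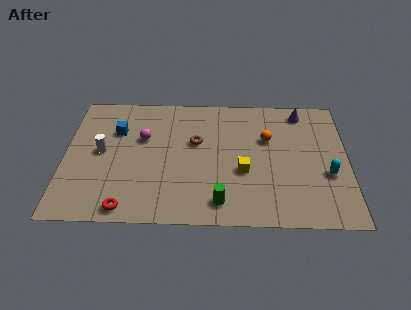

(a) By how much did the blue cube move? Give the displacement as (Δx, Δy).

(1.2, -0.4)

From the two frames, the blue cube sits at roughly (1.3, 6.6) before and (2.5, 6.2) after.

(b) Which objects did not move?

the white cylinder and the orange sphere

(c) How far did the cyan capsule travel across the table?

3.0

From (11.2, 0.9) to (12.8, 3.4), the cyan capsule covered √(1.6² + 2.5²) ≈ 3.0 units.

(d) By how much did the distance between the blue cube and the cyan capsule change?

-0.7

The distance was about 11.4 in the first image and 10.7 in the second, so they moved 0.7 units closer together.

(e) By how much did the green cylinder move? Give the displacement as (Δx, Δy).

(-3.1, -1.6)

The green cylinder was at about (10.7, 3.0) and moved to about (7.6, 1.4).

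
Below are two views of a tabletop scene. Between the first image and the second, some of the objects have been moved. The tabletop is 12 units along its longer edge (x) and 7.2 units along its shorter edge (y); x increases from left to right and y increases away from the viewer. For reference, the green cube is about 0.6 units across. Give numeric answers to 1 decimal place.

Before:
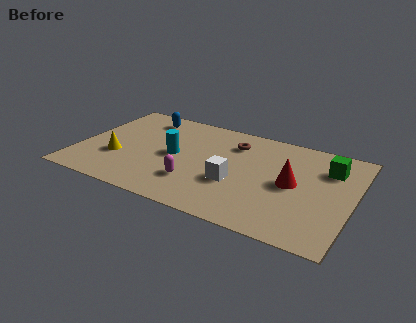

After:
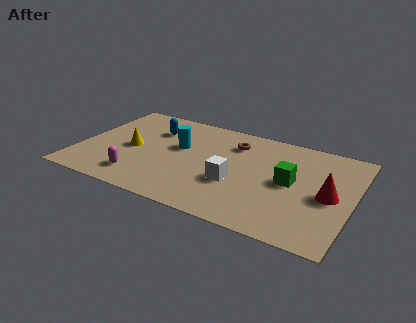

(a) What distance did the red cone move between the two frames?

1.6

The red cone was near (9.4, 3.6) before and (11.0, 3.4) after, so it travelled √(1.6² + 0.2²) ≈ 1.6 units.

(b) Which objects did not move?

the brown torus and the white cube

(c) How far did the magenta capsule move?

2.5

From (5.3, 2.0) to (2.9, 1.4), the magenta capsule covered √(2.4² + 0.6²) ≈ 2.5 units.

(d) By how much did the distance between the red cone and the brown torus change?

+1.5

Before: roughly 3.4 units apart; after: 4.9. That's 1.5 units further apart.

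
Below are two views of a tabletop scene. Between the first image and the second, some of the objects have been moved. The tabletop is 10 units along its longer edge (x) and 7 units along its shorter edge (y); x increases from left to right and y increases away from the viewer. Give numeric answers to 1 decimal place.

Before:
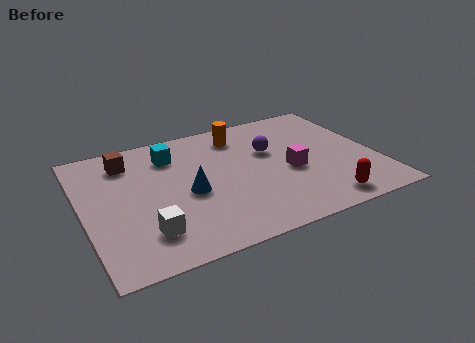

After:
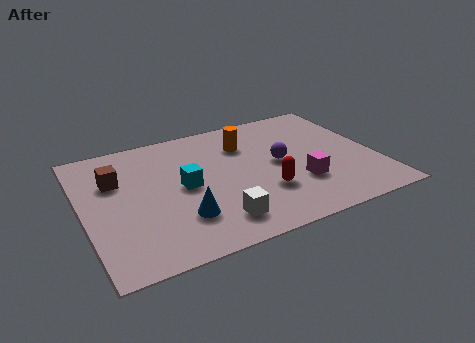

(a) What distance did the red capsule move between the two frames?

2.2

The red capsule moved from about (7.8, 0.9) to (6.0, 2.2), a distance of √(1.8² + 1.3²) ≈ 2.2.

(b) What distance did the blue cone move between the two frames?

1.3

The blue cone was near (3.5, 3.1) before and (3.1, 1.9) after, so it travelled √(0.4² + 1.2²) ≈ 1.3 units.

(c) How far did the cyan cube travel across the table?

1.9

The cyan cube was near (3.2, 5.4) before and (3.4, 3.5) after, so it travelled √(0.2² + 1.9²) ≈ 1.9 units.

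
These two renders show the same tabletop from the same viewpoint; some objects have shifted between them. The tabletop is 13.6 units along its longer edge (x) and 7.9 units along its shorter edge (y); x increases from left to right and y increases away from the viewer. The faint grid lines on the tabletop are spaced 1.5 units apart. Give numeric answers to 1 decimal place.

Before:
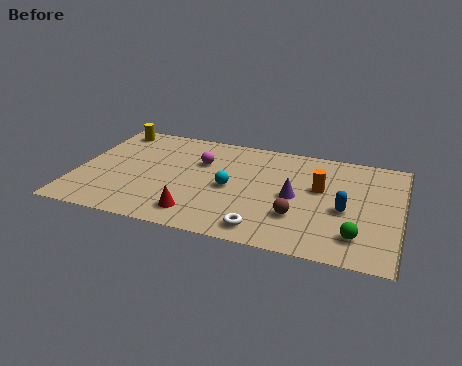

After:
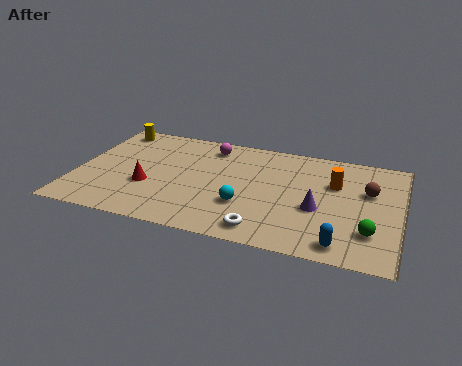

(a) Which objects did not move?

the white torus and the yellow cylinder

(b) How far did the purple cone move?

1.2

From (9.2, 3.8) to (10.2, 3.2), the purple cone covered √(1.0² + 0.6²) ≈ 1.2 units.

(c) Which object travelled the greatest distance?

the brown sphere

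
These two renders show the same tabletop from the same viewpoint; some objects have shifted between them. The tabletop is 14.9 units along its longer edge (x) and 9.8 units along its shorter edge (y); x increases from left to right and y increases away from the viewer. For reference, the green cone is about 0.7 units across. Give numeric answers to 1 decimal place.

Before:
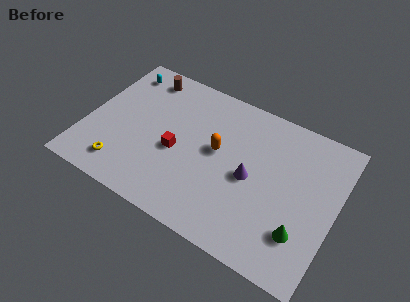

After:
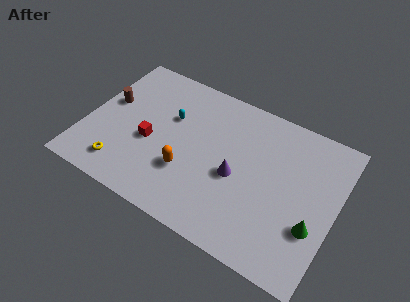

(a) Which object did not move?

the yellow torus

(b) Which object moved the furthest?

the cyan capsule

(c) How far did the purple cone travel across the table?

0.9

The purple cone moved from about (9.9, 4.6) to (9.1, 4.3), a distance of √(0.8² + 0.3²) ≈ 0.9.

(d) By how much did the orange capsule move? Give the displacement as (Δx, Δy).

(-1.5, -2.2)

The orange capsule started near (7.8, 5.4) and ended near (6.3, 3.2).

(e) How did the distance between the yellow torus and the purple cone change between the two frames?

-0.9

They were about 7.9 units apart before and 7.0 after — 0.9 units closer together.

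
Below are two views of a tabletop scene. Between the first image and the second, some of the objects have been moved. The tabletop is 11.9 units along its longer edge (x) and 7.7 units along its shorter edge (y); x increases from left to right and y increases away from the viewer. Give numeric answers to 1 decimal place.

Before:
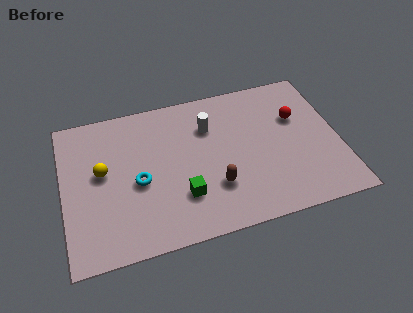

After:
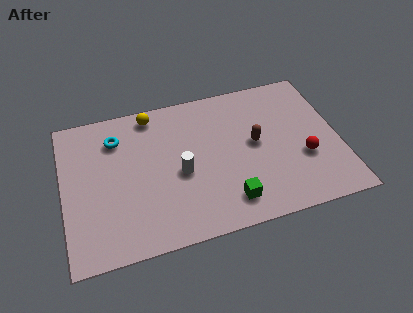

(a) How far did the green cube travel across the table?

2.1

From (5.0, 2.2) to (6.9, 1.4), the green cube covered √(1.9² + 0.8²) ≈ 2.1 units.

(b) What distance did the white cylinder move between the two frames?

2.5

From (6.4, 5.5) to (5.0, 3.4), the white cylinder covered √(1.4² + 2.1²) ≈ 2.5 units.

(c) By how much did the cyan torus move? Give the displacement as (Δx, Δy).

(-0.8, 2.5)

The cyan torus was at about (3.2, 3.4) and moved to about (2.4, 5.9).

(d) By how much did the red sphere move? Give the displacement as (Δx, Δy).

(0.1, -2.2)

From the two frames, the red sphere sits at roughly (10.2, 5.0) before and (10.3, 2.8) after.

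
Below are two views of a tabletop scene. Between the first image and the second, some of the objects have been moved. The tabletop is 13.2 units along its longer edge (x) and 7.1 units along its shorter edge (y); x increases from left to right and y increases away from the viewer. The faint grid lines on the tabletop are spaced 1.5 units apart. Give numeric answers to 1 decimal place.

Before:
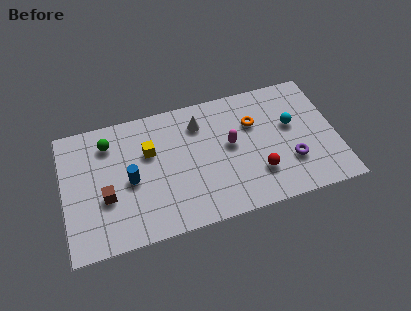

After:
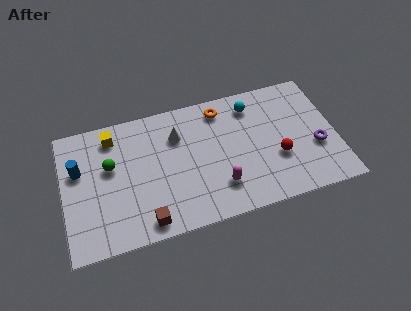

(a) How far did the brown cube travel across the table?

2.5

The brown cube moved from about (2.0, 2.7) to (3.8, 0.9), a distance of √(1.8² + 1.8²) ≈ 2.5.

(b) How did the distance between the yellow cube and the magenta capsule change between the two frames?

+2.4

They were about 4.0 units apart before and 6.4 after — 2.4 units further apart.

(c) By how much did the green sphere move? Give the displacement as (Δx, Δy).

(0.0, -1.3)

From the two frames, the green sphere sits at roughly (2.3, 5.6) before and (2.3, 4.3) after.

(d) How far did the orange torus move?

1.9

From (9.3, 4.8) to (7.8, 6.0), the orange torus covered √(1.5² + 1.2²) ≈ 1.9 units.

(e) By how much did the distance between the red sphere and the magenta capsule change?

+0.8

They were about 2.2 units apart before and 3.0 after — 0.8 units further apart.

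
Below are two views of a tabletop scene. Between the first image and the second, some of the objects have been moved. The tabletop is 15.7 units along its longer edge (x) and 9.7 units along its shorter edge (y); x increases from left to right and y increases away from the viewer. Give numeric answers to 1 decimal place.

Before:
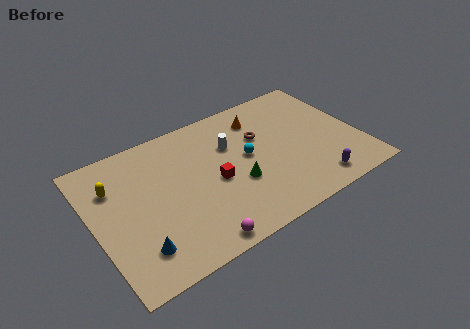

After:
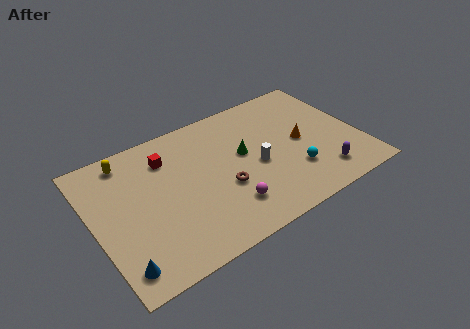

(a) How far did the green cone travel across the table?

2.0

The green cone moved from about (8.2, 3.6) to (8.9, 5.5), a distance of √(0.7² + 1.9²) ≈ 2.0.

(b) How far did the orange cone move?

3.5

The orange cone moved from about (10.3, 7.7) to (12.3, 4.8), a distance of √(2.0² + 2.9²) ≈ 3.5.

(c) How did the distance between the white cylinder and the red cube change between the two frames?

+3.3

They were about 2.5 units apart before and 5.8 after — 3.3 units further apart.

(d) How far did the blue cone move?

1.3

The blue cone moved from about (2.1, 2.1) to (1.0, 1.5), a distance of √(1.1² + 0.6²) ≈ 1.3.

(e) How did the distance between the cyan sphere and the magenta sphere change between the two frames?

-1.6

They were about 5.7 units apart before and 4.1 after — 1.6 units closer together.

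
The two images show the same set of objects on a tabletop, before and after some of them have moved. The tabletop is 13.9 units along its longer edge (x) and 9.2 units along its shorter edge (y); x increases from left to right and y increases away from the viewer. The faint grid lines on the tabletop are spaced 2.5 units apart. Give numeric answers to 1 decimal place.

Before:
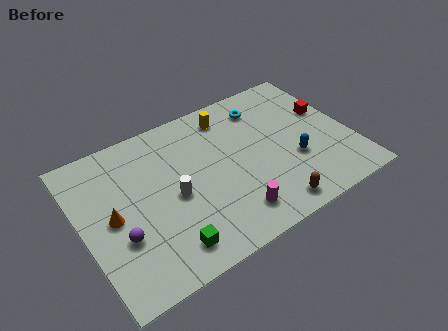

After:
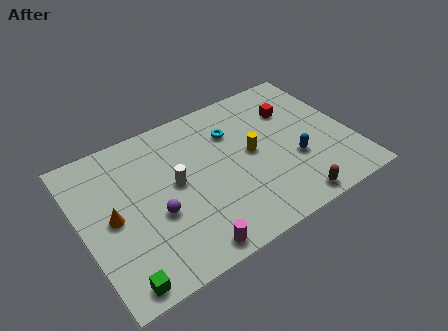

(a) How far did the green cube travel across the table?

2.6

The green cube moved from about (3.8, 1.5) to (1.3, 0.9), a distance of √(2.5² + 0.6²) ≈ 2.6.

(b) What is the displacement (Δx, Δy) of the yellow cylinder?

(0.7, -2.9)

From the two frames, the yellow cylinder sits at roughly (8.1, 7.7) before and (8.8, 4.8) after.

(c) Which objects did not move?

the orange cone and the blue capsule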